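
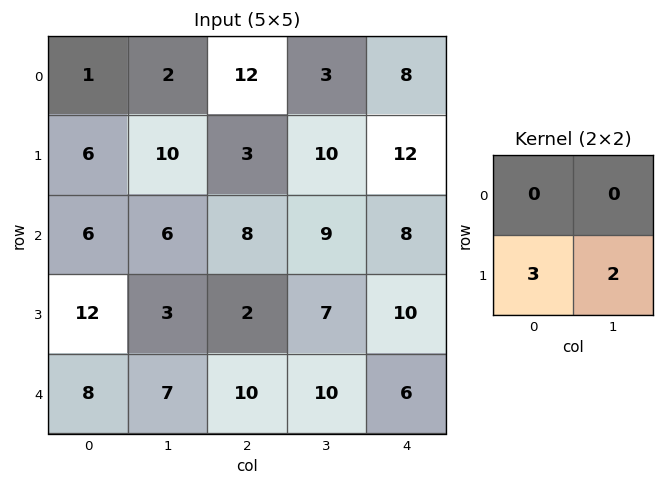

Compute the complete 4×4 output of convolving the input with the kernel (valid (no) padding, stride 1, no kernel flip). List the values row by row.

38 36 29 54
30 34 42 43
42 13 20 41
38 41 50 42

Output[0,0]: The receptive field on the input at this output position is [1 2 / 6 10]. Elementwise product with the kernel and sum: 6·3 + 10·2.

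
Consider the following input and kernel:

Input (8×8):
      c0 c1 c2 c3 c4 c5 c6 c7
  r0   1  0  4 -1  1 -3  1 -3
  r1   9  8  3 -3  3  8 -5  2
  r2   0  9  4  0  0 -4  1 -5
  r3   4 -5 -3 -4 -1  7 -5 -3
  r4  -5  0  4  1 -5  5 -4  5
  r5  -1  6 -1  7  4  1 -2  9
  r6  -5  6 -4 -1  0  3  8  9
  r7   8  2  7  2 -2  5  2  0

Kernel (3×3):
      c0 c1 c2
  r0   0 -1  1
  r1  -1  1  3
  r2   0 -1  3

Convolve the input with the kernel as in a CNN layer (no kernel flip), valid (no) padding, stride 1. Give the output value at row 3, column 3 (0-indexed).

The receptive field on the input at this output position is [-4 -1 7 / 1 -5 5 / 7 4 1]. Elementwise product with the kernel and sum: -1·-1 + 7·1 + 1·-1 + -5·1 + 5·3 + 4·-1 + 1·3.

16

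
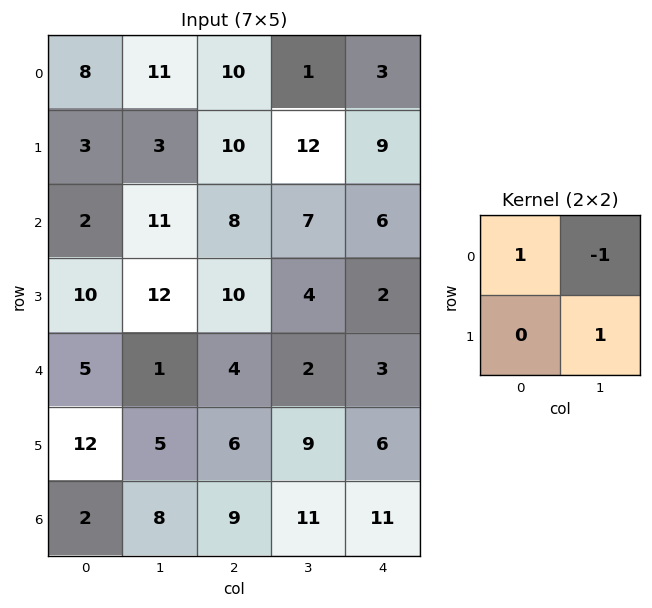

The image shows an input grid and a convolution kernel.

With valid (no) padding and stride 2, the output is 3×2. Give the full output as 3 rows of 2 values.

Output[0,0]: The receptive field on the input at this output position is [8 11 / 3 3]. Elementwise product with the kernel and sum: 8·1 + 11·-1 + 3·1.

0 21
3 5
9 11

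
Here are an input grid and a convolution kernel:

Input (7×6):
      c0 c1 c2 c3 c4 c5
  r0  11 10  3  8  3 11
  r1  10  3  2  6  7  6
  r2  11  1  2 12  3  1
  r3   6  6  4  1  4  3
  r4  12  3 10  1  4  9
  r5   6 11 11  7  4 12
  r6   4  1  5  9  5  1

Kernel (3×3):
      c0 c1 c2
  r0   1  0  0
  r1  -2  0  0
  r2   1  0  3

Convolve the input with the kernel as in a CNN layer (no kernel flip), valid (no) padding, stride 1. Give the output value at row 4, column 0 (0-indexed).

19

The receptive field on the input at this output position is [12 3 10 / 6 11 11 / 4 1 5]. Elementwise product with the kernel and sum: 12·1 + 6·-2 + 4·1 + 5·3.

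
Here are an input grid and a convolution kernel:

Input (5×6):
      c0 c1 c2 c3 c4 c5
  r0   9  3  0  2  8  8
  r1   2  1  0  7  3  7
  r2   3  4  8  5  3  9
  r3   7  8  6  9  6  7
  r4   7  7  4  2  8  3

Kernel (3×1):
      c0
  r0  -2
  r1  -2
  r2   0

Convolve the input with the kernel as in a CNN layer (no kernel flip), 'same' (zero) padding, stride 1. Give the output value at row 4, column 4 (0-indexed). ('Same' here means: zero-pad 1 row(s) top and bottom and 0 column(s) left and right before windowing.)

-28

The receptive field on the zero-padded input at this output position is [6 / 8 / 0]. Elementwise product with the kernel and sum: 6·-2 + 8·-2.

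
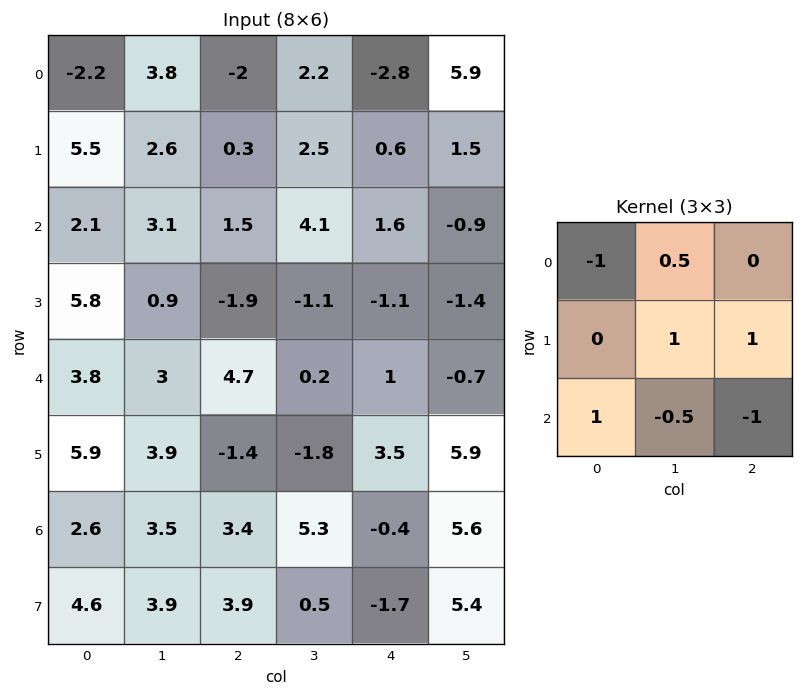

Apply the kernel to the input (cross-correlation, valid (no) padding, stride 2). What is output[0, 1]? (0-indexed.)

The receptive field on the input at this output position is [-2 2.2 -2.8 / 0.3 2.5 0.6 / 1.5 4.1 1.6]. Elementwise product with the kernel and sum: -2·-1 + 2.2·0.5 + 2.5·1 + 0.6·1 + 1.5·1 + 4.1·-0.5 + 1.6·-1.

4.05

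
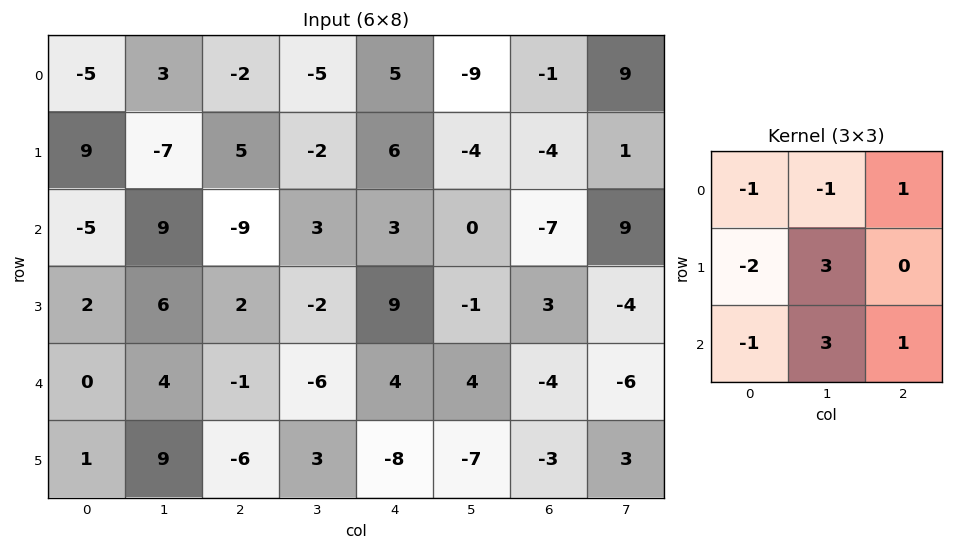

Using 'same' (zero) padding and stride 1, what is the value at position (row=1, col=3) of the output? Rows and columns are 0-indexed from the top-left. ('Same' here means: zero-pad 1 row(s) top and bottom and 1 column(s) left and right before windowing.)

The receptive field on the zero-padded input at this output position is [-2 -5 5 / 5 -2 6 / -9 3 3]. Elementwise product with the kernel and sum: -2·-1 + -5·-1 + 5·1 + 5·-2 + -2·3 + -9·-1 + 3·3 + 3·1.

17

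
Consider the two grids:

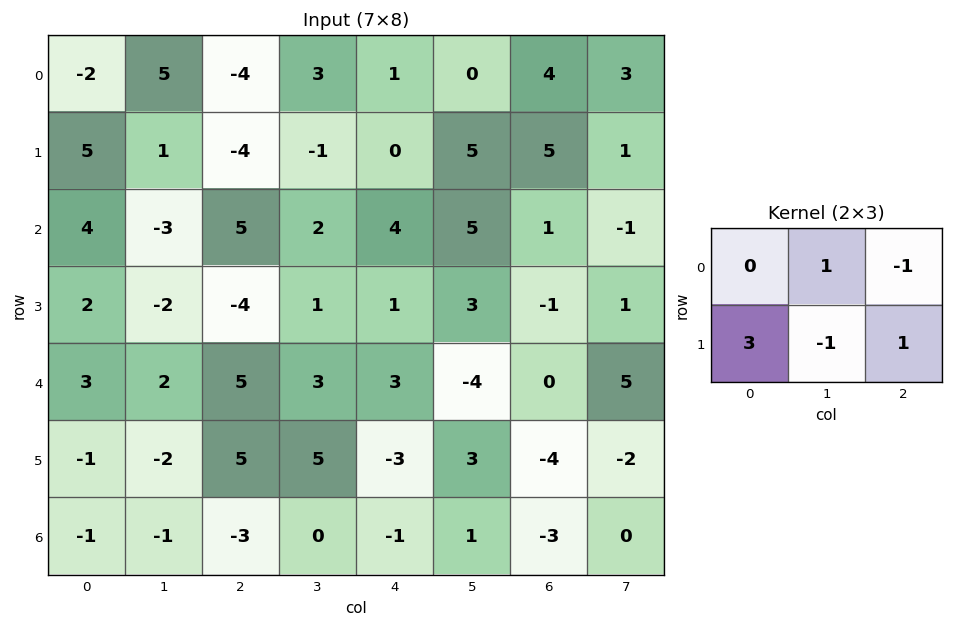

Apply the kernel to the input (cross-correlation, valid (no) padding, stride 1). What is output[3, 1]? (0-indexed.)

-1

The receptive field on the input at this output position is [-2 -4 1 / 2 5 3]. Elementwise product with the kernel and sum: -4·1 + 1·-1 + 2·3 + 5·-1 + 3·1.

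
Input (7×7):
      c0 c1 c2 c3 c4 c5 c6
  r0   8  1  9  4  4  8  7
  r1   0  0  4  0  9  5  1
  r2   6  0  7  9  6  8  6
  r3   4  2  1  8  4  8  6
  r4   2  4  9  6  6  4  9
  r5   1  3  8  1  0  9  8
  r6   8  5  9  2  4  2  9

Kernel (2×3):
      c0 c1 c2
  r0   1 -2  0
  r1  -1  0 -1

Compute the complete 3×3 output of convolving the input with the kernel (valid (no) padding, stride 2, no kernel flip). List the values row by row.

Output[0,0]: The receptive field on the input at this output position is [8 1 9 / 0 0 4]. Elementwise product with the kernel and sum: 8·1 + 1·-2 + 0·-1 + 4·-1.

2 -12 -22
1 -16 -20
-15 -11 -10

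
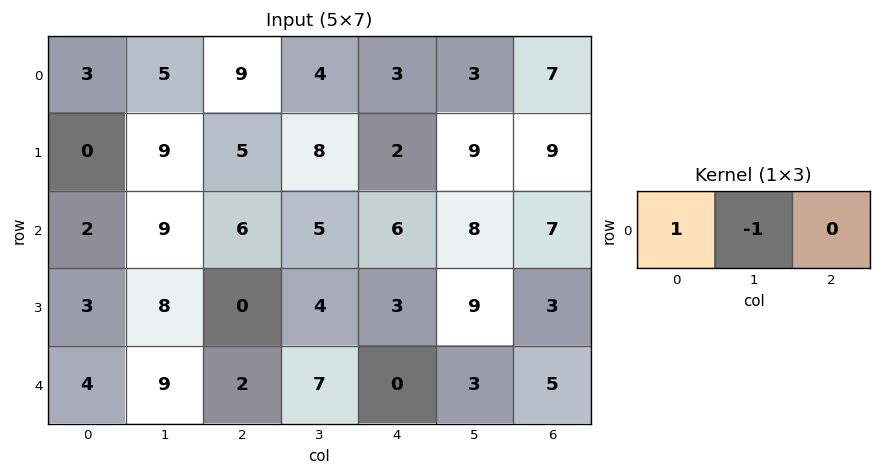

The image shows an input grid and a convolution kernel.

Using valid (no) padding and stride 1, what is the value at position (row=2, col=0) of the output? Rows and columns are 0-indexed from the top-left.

The receptive field on the input at this output position is [2 9 6]. Elementwise product with the kernel and sum: 2·1 + 9·-1.

-7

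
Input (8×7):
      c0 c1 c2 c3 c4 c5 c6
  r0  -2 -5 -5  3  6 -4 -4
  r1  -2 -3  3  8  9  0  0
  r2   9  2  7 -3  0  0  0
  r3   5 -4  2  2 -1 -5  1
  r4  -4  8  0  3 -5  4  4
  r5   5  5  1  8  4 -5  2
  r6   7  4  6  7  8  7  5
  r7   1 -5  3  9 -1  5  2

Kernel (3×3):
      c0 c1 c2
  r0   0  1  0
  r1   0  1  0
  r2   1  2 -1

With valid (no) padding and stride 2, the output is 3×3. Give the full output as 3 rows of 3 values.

Output[0,0]: The receptive field on the input at this output position is [-2 -5 -5 / -2 -3 3 / 9 2 7]. Elementwise product with the kernel and sum: -5·1 + -3·1 + 9·1 + 2·2 + 7·-1.

-2 12 -4
10 10 -6
22 23 16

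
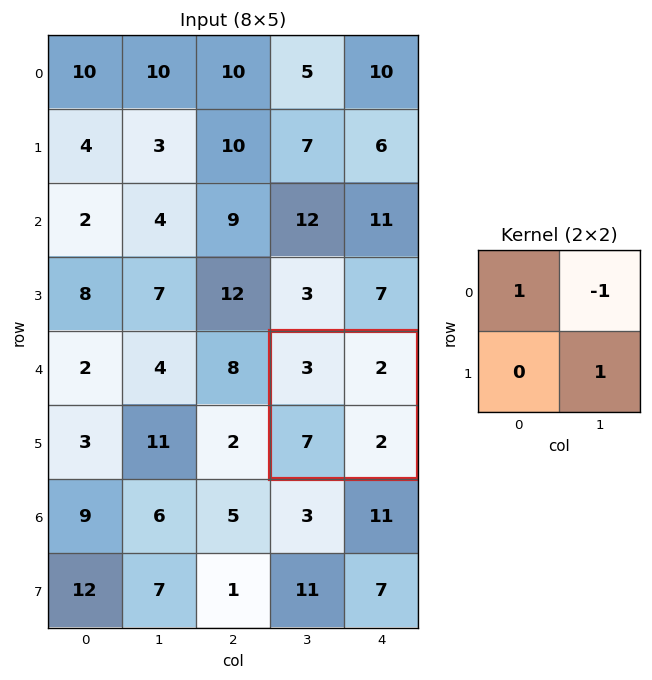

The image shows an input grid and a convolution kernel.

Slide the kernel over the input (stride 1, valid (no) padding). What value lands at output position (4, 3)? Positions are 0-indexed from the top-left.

The receptive field on the input at this output position is [3 2 / 7 2]. Elementwise product with the kernel and sum: 3·1 + 2·-1 + 2·1.

3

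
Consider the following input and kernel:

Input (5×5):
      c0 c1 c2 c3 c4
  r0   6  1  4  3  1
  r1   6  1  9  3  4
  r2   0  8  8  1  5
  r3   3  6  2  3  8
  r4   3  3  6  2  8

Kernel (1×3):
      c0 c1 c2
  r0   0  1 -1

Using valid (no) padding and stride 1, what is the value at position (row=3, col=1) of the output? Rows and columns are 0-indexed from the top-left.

-1

The receptive field on the input at this output position is [6 2 3]. Elementwise product with the kernel and sum: 2·1 + 3·-1.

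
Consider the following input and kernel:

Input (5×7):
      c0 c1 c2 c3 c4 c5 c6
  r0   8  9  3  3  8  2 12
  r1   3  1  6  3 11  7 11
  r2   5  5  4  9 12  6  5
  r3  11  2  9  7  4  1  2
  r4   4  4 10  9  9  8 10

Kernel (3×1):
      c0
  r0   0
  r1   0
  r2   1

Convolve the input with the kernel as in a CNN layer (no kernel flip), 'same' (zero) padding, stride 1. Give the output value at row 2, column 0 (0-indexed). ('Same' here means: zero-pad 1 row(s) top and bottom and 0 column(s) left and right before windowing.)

The receptive field on the zero-padded input at this output position is [3 / 5 / 11]. Elementwise product with the kernel and sum: 11·1.

11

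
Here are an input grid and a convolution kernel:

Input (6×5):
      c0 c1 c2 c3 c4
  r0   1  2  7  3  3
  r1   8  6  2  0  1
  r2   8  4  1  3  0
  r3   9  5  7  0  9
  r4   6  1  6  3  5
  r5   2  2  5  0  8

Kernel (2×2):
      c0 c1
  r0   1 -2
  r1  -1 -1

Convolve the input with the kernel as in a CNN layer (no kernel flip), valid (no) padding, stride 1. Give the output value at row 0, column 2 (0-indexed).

The receptive field on the input at this output position is [7 3 / 2 0]. Elementwise product with the kernel and sum: 7·1 + 3·-2 + 2·-1 + 0·-1.

-1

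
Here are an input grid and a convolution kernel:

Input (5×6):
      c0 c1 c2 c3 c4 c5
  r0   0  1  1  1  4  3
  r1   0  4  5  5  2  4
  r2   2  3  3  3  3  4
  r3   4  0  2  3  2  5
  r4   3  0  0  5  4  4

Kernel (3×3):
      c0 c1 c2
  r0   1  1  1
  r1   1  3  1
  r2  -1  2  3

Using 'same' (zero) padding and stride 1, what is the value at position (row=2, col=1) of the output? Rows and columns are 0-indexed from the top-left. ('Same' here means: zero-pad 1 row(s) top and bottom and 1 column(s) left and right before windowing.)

The receptive field on the zero-padded input at this output position is [0 4 5 / 2 3 3 / 4 0 2]. Elementwise product with the kernel and sum: 0·1 + 4·1 + 5·1 + 2·1 + 3·3 + 3·1 + 4·-1 + 0·2 + 2·3.

25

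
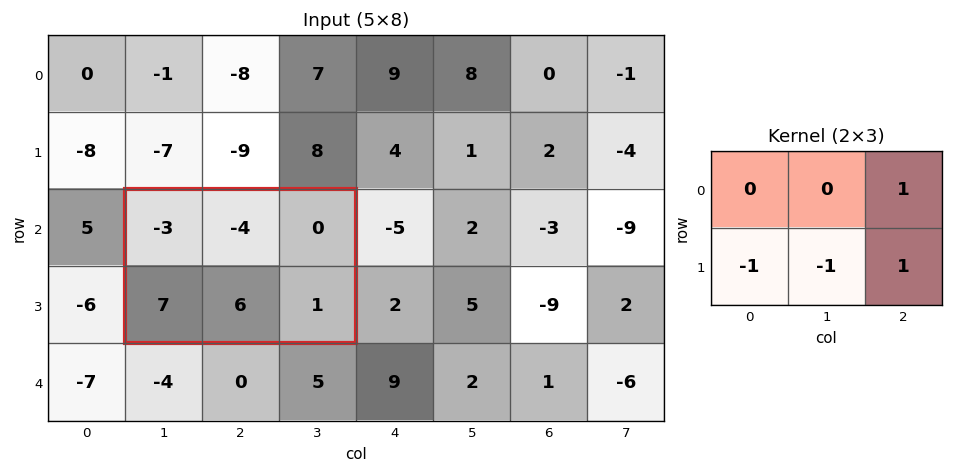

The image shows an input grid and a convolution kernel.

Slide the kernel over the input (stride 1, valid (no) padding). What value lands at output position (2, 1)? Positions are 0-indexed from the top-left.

-12

The receptive field on the input at this output position is [-3 -4 0 / 7 6 1]. Elementwise product with the kernel and sum: 0·1 + 7·-1 + 6·-1 + 1·1.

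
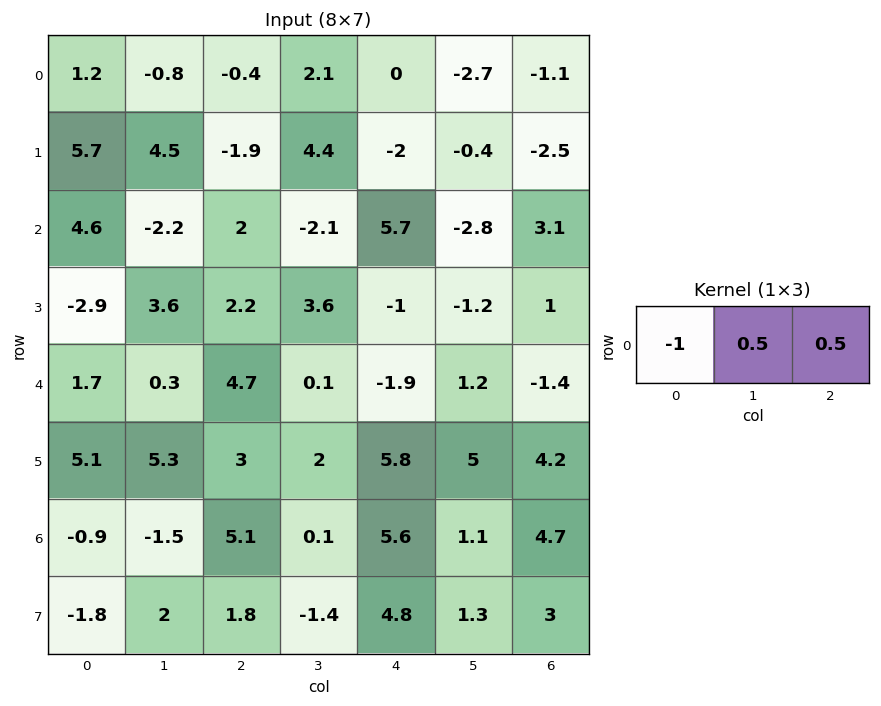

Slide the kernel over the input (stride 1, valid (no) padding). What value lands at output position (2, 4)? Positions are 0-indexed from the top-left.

-5.55

The receptive field on the input at this output position is [5.7 -2.8 3.1]. Elementwise product with the kernel and sum: 5.7·-1 + -2.8·0.5 + 3.1·0.5.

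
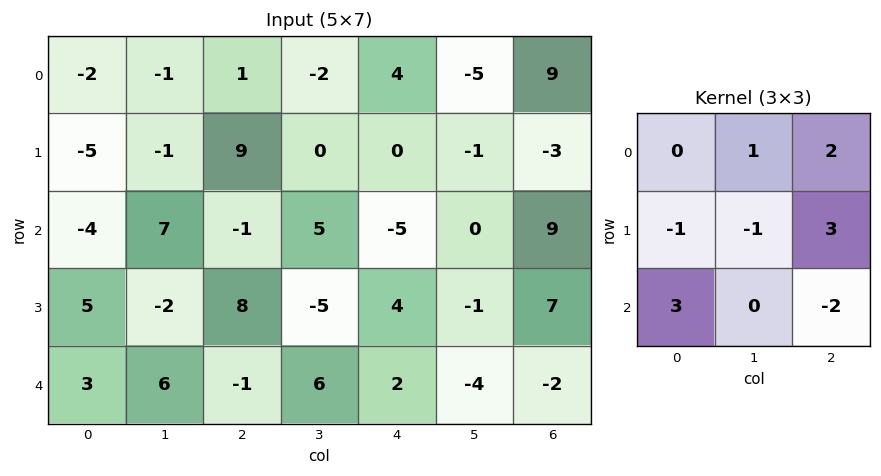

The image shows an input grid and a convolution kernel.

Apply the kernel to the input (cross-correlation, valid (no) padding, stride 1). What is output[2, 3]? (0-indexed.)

The receptive field on the input at this output position is [5 -5 0 / -5 4 -1 / 6 2 -4]. Elementwise product with the kernel and sum: -5·1 + 0·2 + -5·-1 + 4·-1 + -1·3 + 6·3 + -4·-2.

19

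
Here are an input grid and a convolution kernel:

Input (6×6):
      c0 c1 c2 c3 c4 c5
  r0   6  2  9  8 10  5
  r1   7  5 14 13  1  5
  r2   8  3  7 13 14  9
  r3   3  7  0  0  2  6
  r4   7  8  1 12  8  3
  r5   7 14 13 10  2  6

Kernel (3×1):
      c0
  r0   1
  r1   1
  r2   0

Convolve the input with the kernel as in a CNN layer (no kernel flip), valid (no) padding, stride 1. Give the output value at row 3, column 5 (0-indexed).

The receptive field on the input at this output position is [6 / 3 / 6]. Elementwise product with the kernel and sum: 6·1 + 3·1.

9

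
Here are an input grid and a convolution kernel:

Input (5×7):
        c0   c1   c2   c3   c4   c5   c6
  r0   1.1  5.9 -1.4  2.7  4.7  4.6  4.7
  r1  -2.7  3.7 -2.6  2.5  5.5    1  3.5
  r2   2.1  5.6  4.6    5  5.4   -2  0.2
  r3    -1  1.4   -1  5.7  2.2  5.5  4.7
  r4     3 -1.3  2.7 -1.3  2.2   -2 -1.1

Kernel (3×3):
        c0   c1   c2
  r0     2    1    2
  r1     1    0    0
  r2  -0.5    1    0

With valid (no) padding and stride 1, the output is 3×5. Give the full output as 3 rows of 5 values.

7.15 21.3 9.4 24.7 24.2
-2.9 13.7 19.1 16.85 28.8
15.2 30.55 21.35 19.95 8.3

Output[0,0]: The receptive field on the input at this output position is [1.1 5.9 -1.4 / -2.7 3.7 -2.6 / 2.1 5.6 4.6]. Elementwise product with the kernel and sum: 1.1·2 + 5.9·1 + -1.4·2 + -2.7·1 + 2.1·-0.5 + 5.6·1.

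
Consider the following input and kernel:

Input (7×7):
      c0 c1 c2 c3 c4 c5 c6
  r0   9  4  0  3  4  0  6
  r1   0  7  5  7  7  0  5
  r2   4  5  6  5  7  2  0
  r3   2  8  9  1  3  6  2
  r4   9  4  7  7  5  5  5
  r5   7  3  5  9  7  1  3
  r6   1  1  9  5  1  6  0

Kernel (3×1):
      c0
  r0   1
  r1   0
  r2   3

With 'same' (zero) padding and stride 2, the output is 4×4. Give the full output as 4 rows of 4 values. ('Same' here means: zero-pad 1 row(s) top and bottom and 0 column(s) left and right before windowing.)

Output[0,0]: The receptive field on the zero-padded input at this output position is [0 / 9 / 0]. Elementwise product with the kernel and sum: 0·1 + 0·3.
Output[0,1]: The receptive field on the zero-padded input at this output position is [0 / 0 / 5]. Elementwise product with the kernel and sum: 0·1 + 5·3.

0 15 21 15
6 32 16 11
23 24 24 11
7 5 7 3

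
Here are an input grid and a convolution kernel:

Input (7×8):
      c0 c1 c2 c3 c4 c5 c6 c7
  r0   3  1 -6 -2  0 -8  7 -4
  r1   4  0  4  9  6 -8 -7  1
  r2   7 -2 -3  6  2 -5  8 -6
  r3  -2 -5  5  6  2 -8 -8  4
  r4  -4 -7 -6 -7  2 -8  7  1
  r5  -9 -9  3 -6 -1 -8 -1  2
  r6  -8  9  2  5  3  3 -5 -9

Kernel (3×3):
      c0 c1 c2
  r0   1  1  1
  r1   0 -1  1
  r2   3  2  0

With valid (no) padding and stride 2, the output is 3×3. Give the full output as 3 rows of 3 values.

Output[0,0]: The receptive field on the input at this output position is [3 1 -6 / 4 0 4 / 7 -2 -3]. Elementwise product with the kernel and sum: 3·1 + 1·1 + -6·1 + 0·-1 + 4·1 + 7·3 + -2·2.
Output[0,1]: The receptive field on the input at this output position is [-6 -2 0 / 4 9 6 / -3 6 2]. Elementwise product with the kernel and sum: -6·1 + -2·1 + 0·1 + 9·-1 + 6·1 + -3·3 + 6·2.

19 -8 -4
-14 -31 -5
-11 10 23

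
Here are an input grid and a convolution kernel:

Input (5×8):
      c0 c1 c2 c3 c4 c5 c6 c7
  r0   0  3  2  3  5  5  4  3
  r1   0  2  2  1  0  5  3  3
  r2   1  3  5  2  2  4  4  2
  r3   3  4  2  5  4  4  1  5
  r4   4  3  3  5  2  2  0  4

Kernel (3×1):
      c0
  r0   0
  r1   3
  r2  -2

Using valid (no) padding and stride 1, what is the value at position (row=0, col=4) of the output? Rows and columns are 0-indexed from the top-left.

-4

The receptive field on the input at this output position is [5 / 0 / 2]. Elementwise product with the kernel and sum: 0·3 + 2·-2.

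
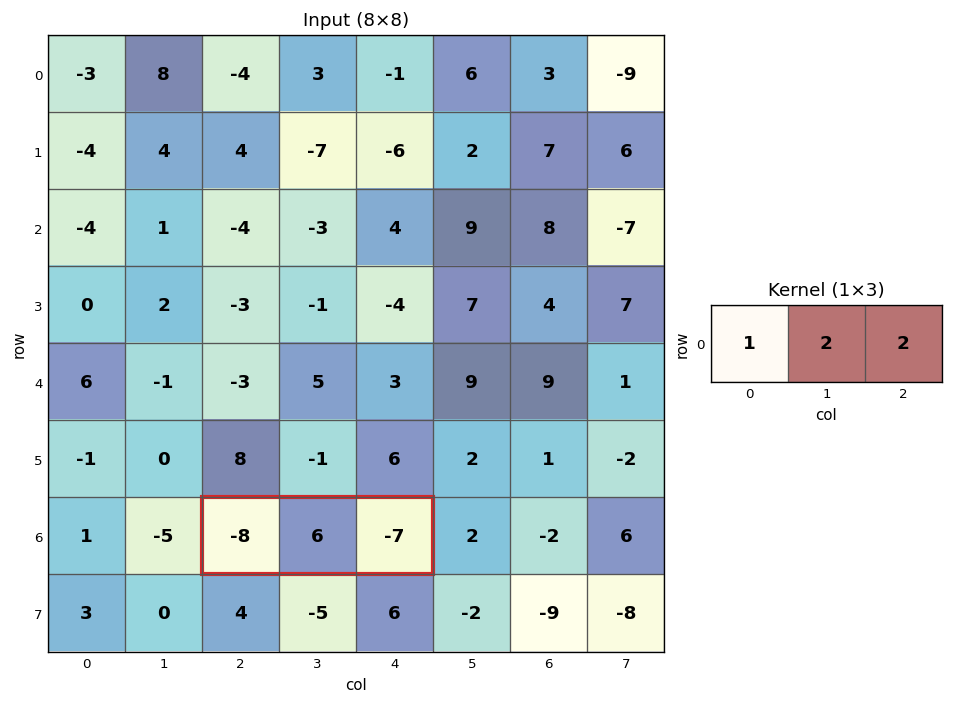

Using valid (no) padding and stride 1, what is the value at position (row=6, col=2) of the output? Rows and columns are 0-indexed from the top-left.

The receptive field on the input at this output position is [-8 6 -7]. Elementwise product with the kernel and sum: -8·1 + 6·2 + -7·2.

-10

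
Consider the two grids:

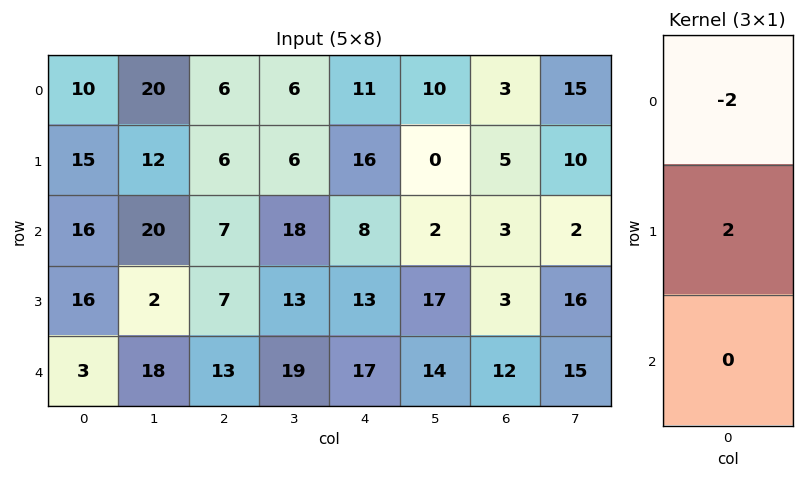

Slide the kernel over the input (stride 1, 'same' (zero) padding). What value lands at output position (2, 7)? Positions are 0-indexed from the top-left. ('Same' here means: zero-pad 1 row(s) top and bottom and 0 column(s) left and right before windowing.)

-16

The receptive field on the zero-padded input at this output position is [10 / 2 / 16]. Elementwise product with the kernel and sum: 10·-2 + 2·2.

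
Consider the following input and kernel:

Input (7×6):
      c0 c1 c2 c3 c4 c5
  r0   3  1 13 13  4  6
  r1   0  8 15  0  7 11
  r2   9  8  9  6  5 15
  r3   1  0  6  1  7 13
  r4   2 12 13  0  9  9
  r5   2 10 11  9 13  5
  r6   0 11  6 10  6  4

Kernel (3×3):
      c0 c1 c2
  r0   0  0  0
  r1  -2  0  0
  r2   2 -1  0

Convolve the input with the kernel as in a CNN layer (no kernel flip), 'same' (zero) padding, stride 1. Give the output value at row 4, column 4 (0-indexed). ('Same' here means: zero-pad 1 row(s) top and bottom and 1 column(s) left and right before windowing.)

5

The receptive field on the zero-padded input at this output position is [1 7 13 / 0 9 9 / 9 13 5]. Elementwise product with the kernel and sum: 0·-2 + 9·2 + 13·-1.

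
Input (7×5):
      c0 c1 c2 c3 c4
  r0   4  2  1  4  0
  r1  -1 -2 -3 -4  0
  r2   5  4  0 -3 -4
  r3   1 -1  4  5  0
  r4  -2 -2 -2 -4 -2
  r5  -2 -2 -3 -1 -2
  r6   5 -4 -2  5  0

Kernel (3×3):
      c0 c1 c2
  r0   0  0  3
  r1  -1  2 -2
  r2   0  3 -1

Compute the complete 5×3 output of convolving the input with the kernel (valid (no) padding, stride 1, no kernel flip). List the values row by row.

18 19 -10
-13 -3 17
-15 -12 -16
11 13 -3
-12 -25 14

Output[0,0]: The receptive field on the input at this output position is [4 2 1 / -1 -2 -3 / 5 4 0]. Elementwise product with the kernel and sum: 1·3 + -1·-1 + -2·2 + -3·-2 + 4·3 + 0·-1.
Output[0,1]: The receptive field on the input at this output position is [2 1 4 / -2 -3 -4 / 4 0 -3]. Elementwise product with the kernel and sum: 4·3 + -2·-1 + -3·2 + -4·-2 + 0·3 + -3·-1.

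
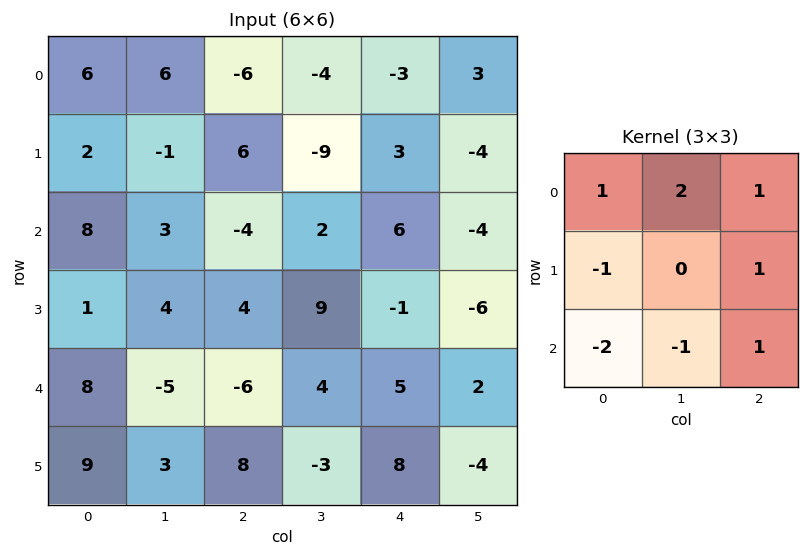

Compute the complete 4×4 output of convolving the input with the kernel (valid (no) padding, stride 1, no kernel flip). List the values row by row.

Output[0,0]: The receptive field on the input at this output position is [6 6 -6 / 2 -1 6 / 8 3 -4]. Elementwise product with the kernel and sum: 6·1 + 6·2 + -6·1 + 2·-1 + 6·1 + 8·-2 + 3·-1 + -4·1.

-7 -18 -8 -16
-8 -2 -17 -36
-4 22 14 -16
-14 13 27 -7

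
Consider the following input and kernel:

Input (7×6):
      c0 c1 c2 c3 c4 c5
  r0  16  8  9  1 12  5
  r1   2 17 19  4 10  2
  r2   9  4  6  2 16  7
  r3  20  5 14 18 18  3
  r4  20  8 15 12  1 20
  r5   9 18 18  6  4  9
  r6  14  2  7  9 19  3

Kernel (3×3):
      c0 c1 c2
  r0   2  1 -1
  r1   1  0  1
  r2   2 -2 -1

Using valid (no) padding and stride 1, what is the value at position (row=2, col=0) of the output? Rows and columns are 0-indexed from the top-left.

The receptive field on the input at this output position is [9 4 6 / 20 5 14 / 20 8 15]. Elementwise product with the kernel and sum: 9·2 + 4·1 + 6·-1 + 20·1 + 14·1 + 20·2 + 8·-2 + 15·-1.

59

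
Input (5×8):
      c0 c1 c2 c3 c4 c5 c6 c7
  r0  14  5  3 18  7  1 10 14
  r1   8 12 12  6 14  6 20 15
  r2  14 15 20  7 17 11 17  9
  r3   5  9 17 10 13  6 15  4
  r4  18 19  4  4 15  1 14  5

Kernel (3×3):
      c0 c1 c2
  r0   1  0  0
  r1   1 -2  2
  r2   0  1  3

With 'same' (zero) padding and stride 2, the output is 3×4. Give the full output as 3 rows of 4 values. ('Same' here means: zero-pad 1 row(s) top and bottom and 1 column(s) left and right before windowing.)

26 65 38 74
34 48 32 28
2 28 -14 -11

Output[0,0]: The receptive field on the zero-padded input at this output position is [0 0 0 / 0 14 5 / 0 8 12]. Elementwise product with the kernel and sum: 0·1 + 0·1 + 14·-2 + 5·2 + 8·1 + 12·3.
Output[0,1]: The receptive field on the zero-padded input at this output position is [0 0 0 / 5 3 18 / 12 12 6]. Elementwise product with the kernel and sum: 0·1 + 5·1 + 3·-2 + 18·2 + 12·1 + 6·3.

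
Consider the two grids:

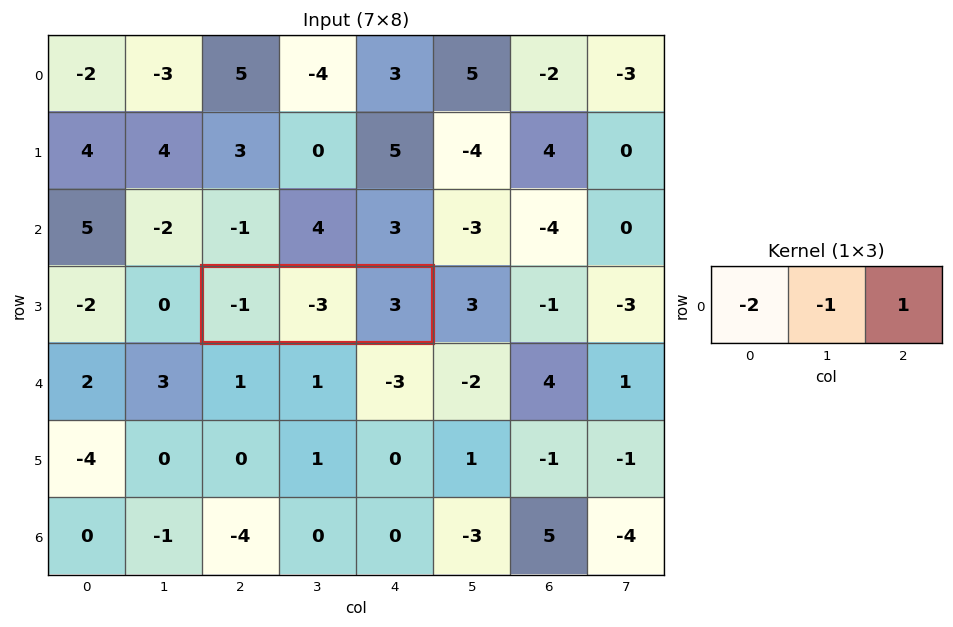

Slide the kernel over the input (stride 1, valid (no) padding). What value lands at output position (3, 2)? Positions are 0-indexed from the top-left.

The receptive field on the input at this output position is [-1 -3 3]. Elementwise product with the kernel and sum: -1·-2 + -3·-1 + 3·1.

8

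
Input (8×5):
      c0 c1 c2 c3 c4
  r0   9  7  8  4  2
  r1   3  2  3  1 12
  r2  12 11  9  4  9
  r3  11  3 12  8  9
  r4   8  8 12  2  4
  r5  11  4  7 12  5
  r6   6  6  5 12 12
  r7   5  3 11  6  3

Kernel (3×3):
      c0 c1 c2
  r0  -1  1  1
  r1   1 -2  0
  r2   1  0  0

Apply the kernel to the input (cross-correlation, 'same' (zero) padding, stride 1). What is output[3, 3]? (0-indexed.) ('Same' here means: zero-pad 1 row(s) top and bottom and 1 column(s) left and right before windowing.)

12

The receptive field on the zero-padded input at this output position is [9 4 9 / 12 8 9 / 12 2 4]. Elementwise product with the kernel and sum: 9·-1 + 4·1 + 9·1 + 12·1 + 8·-2 + 12·1.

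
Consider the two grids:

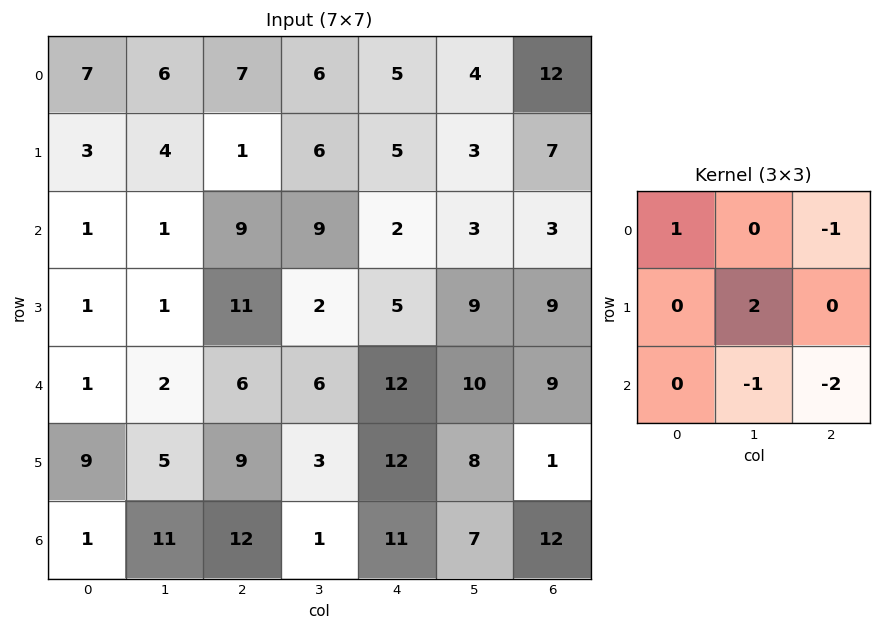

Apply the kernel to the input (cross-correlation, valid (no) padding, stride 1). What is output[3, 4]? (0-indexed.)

The receptive field on the input at this output position is [5 9 9 / 12 10 9 / 12 8 1]. Elementwise product with the kernel and sum: 5·1 + 9·-1 + 10·2 + 8·-1 + 1·-2.

6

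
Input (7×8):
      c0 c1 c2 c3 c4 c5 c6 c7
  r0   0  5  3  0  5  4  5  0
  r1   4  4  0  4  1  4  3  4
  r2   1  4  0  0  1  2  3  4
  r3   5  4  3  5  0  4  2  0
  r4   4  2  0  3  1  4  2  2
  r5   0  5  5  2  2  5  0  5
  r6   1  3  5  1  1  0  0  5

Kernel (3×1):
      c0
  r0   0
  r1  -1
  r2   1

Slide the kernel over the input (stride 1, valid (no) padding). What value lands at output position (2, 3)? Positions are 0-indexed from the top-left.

The receptive field on the input at this output position is [0 / 5 / 3]. Elementwise product with the kernel and sum: 5·-1 + 3·1.

-2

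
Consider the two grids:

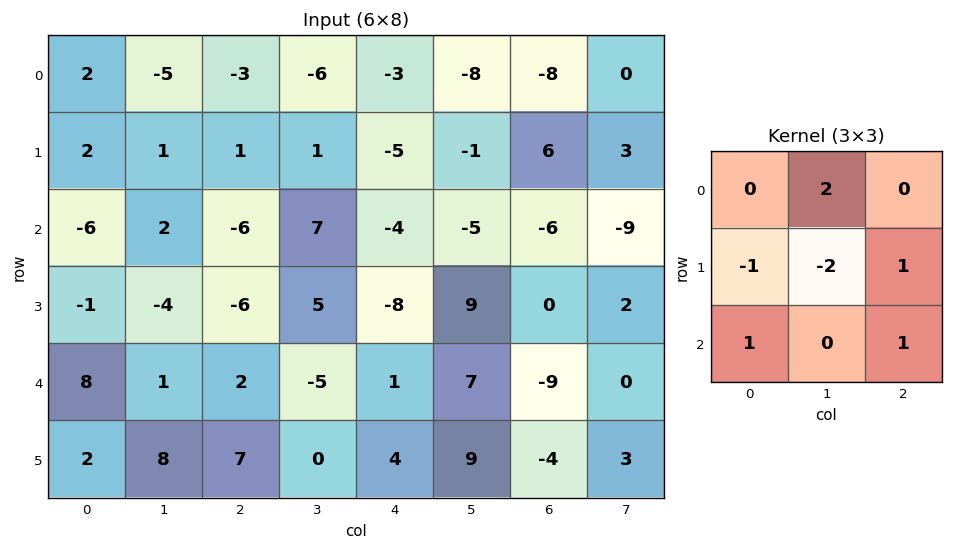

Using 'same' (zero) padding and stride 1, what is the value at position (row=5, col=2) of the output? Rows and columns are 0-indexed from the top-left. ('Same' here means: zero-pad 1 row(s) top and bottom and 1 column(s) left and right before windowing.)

The receptive field on the zero-padded input at this output position is [1 2 -5 / 8 7 0 / 0 0 0]. Elementwise product with the kernel and sum: 2·2 + 8·-1 + 7·-2 + 0·1 + 0·1 + 0·1.

-18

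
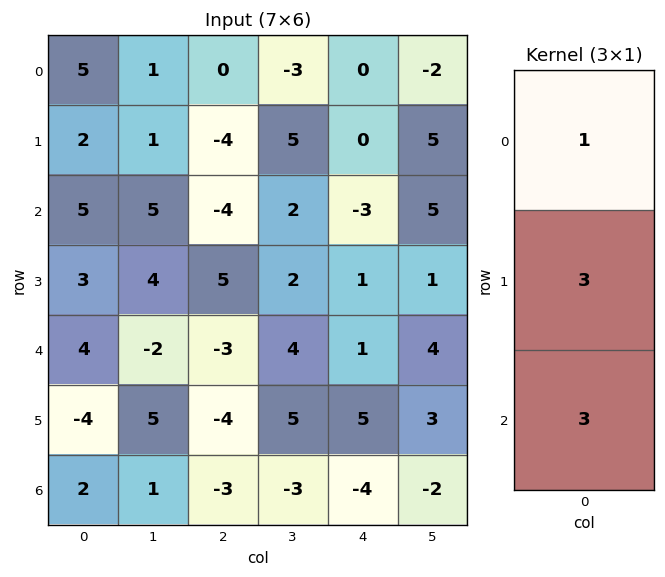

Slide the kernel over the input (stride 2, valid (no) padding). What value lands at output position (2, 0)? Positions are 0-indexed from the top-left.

The receptive field on the input at this output position is [4 / -4 / 2]. Elementwise product with the kernel and sum: 4·1 + -4·3 + 2·3.

-2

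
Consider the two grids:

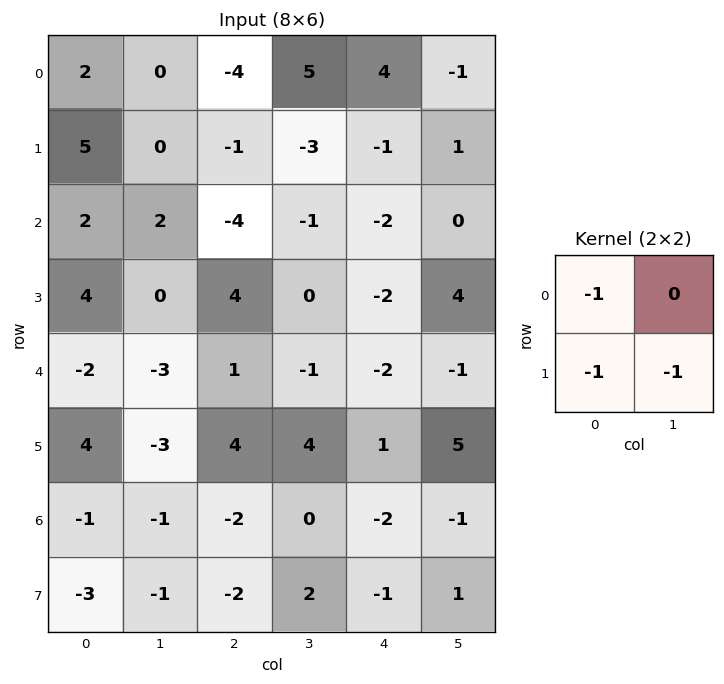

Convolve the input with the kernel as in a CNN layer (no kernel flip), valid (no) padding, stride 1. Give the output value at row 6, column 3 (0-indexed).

The receptive field on the input at this output position is [0 -2 / 2 -1]. Elementwise product with the kernel and sum: 0·-1 + 2·-1 + -1·-1.

-1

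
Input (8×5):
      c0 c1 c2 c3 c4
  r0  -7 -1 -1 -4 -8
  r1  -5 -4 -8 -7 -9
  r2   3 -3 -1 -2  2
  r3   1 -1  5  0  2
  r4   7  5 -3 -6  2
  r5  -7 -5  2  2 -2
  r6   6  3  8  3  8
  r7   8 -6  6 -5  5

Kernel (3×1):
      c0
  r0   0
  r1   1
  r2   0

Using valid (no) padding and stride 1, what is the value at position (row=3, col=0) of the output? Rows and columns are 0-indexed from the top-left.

The receptive field on the input at this output position is [1 / 7 / -7]. Elementwise product with the kernel and sum: 7·1.

7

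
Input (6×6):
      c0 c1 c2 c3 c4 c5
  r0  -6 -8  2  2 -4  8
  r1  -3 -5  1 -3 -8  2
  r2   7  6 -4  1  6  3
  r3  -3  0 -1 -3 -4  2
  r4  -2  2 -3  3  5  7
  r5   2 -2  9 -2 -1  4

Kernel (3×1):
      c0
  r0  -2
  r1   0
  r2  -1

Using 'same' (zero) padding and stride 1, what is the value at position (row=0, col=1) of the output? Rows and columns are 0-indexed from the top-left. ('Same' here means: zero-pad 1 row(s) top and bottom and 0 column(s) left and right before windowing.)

The receptive field on the zero-padded input at this output position is [0 / -8 / -5]. Elementwise product with the kernel and sum: 0·-2 + -5·-1.

5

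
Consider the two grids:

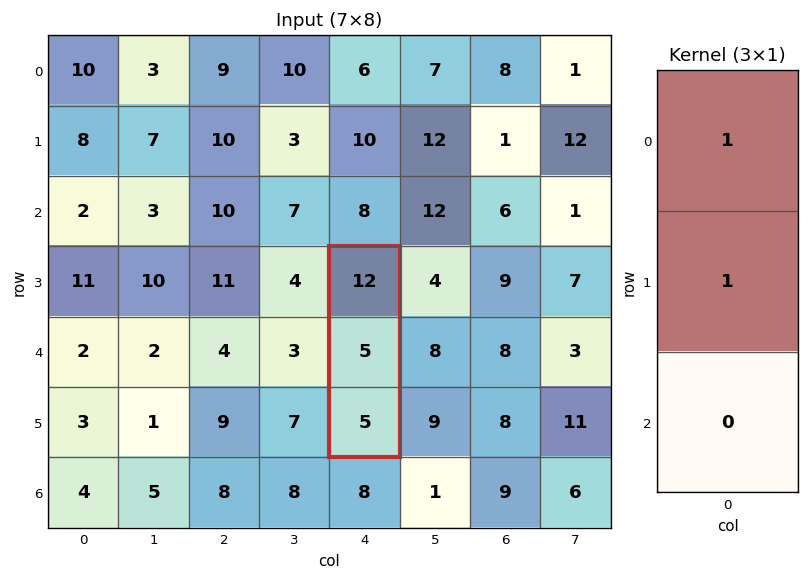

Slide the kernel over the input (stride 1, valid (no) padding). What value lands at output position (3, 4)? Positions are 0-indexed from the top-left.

17

The receptive field on the input at this output position is [12 / 5 / 5]. Elementwise product with the kernel and sum: 12·1 + 5·1.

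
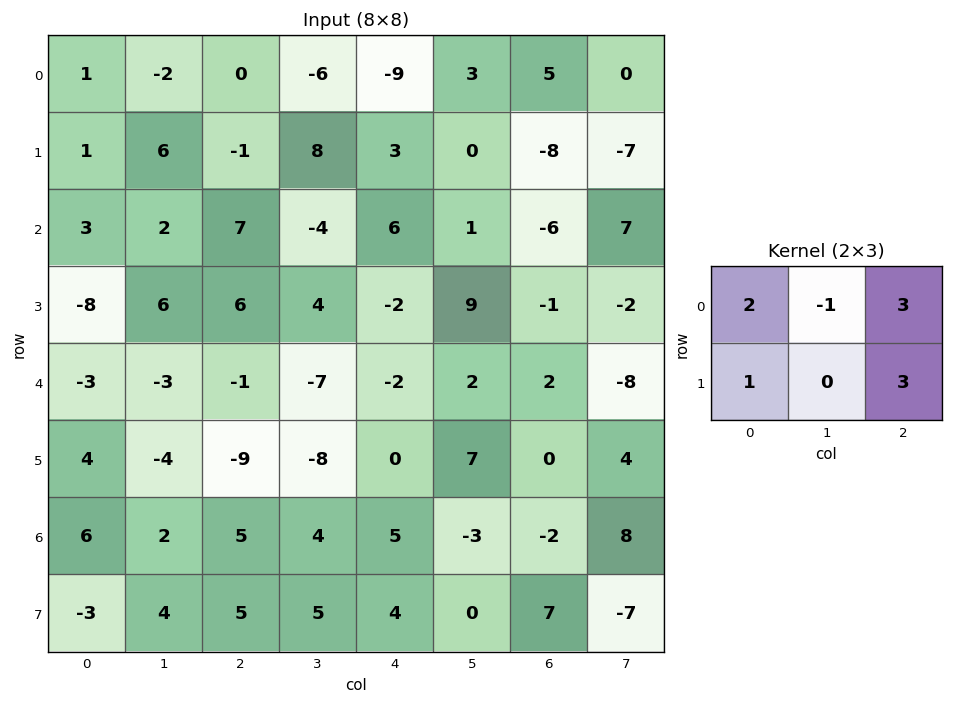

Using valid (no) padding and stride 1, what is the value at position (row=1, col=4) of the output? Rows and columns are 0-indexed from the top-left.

-30

The receptive field on the input at this output position is [3 0 -8 / 6 1 -6]. Elementwise product with the kernel and sum: 3·2 + 0·-1 + -8·3 + 6·1 + -6·3.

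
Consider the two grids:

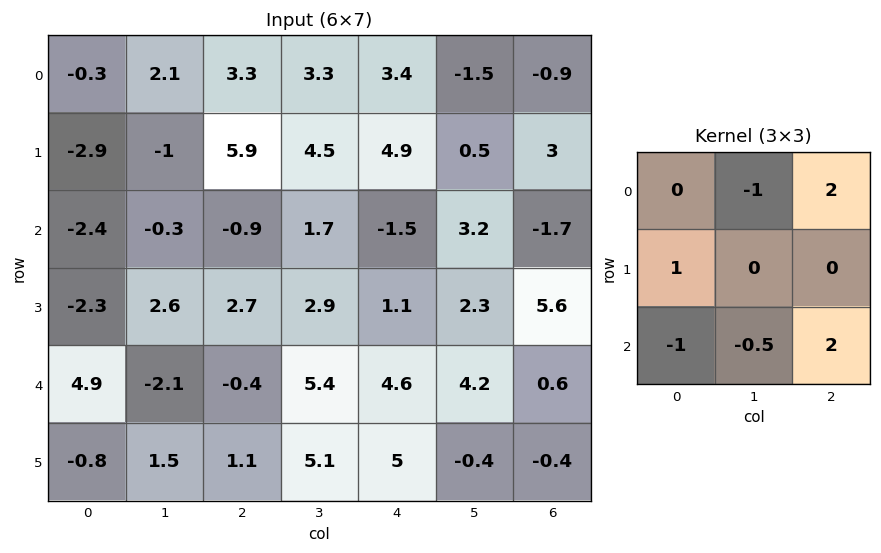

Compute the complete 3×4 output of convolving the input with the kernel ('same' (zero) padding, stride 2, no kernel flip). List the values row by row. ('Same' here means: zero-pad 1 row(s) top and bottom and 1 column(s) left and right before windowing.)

Output[0,0]: The receptive field on the zero-padded input at this output position is [0 0 0 / 0 -0.3 2.1 / 0 -2.9 -1]. Elementwise product with the kernel and sum: 0·-1 + 0·2 + 0·1 + 0·-1 + -2.9·-0.5 + -1·2.
Output[0,1]: The receptive field on the zero-padded input at this output position is [0 0 0 / 2.1 3.3 3.3 / -1 5.9 4.5]. Elementwise product with the kernel and sum: 0·-1 + 0·2 + 2.1·1 + -1·-1 + 5.9·-0.5 + 4.5·2.

-0.55 9.15 -2.65 -3.5
7.25 4.65 -1.05 -4.9
10.9 9.15 0.5 -0.8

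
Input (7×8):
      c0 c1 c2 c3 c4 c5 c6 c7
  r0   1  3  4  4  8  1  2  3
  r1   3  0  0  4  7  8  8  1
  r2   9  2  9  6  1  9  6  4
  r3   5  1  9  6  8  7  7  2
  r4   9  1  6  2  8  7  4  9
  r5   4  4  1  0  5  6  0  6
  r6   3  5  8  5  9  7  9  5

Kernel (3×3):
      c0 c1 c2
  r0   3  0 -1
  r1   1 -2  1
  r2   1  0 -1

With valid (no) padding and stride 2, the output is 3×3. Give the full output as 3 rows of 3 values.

Output[0,0]: The receptive field on the input at this output position is [1 3 4 / 3 0 0 / 9 2 9]. Elementwise product with the kernel and sum: 1·3 + 4·-1 + 3·1 + 0·-2 + 0·1 + 9·1 + 9·-1.

2 11 16
33 29 2
13 15 13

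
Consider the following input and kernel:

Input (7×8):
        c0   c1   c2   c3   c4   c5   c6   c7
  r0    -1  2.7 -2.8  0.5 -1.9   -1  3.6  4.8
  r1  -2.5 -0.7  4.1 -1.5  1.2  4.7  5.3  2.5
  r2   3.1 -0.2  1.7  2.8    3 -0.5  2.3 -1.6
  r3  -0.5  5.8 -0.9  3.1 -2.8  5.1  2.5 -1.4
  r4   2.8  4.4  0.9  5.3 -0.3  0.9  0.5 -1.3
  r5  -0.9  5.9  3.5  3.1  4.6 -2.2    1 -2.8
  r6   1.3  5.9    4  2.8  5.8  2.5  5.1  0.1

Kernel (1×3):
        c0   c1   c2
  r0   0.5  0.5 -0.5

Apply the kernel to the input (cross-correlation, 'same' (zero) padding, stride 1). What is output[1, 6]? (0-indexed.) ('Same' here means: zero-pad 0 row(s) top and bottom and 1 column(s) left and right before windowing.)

3.75

The receptive field on the zero-padded input at this output position is [4.7 5.3 2.5]. Elementwise product with the kernel and sum: 4.7·0.5 + 5.3·0.5 + 2.5·-0.5.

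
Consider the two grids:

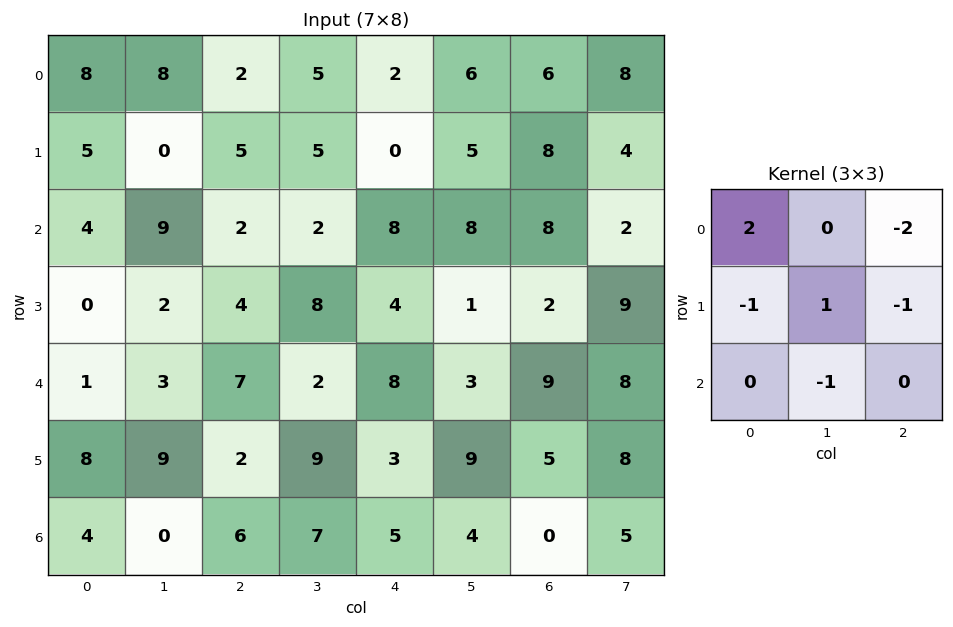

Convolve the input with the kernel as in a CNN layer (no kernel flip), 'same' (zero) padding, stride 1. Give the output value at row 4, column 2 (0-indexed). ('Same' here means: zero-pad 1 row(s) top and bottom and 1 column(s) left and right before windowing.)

-12

The receptive field on the zero-padded input at this output position is [2 4 8 / 3 7 2 / 9 2 9]. Elementwise product with the kernel and sum: 2·2 + 8·-2 + 3·-1 + 7·1 + 2·-1 + 2·-1.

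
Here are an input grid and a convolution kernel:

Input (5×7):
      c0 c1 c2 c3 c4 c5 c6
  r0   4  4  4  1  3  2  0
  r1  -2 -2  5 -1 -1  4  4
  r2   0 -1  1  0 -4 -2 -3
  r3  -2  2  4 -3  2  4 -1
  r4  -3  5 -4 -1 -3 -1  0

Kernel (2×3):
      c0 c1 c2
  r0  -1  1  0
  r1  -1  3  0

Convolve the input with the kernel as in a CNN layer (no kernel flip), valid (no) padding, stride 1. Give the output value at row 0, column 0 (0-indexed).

The receptive field on the input at this output position is [4 4 4 / -2 -2 5]. Elementwise product with the kernel and sum: 4·-1 + 4·1 + -2·-1 + -2·3.

-4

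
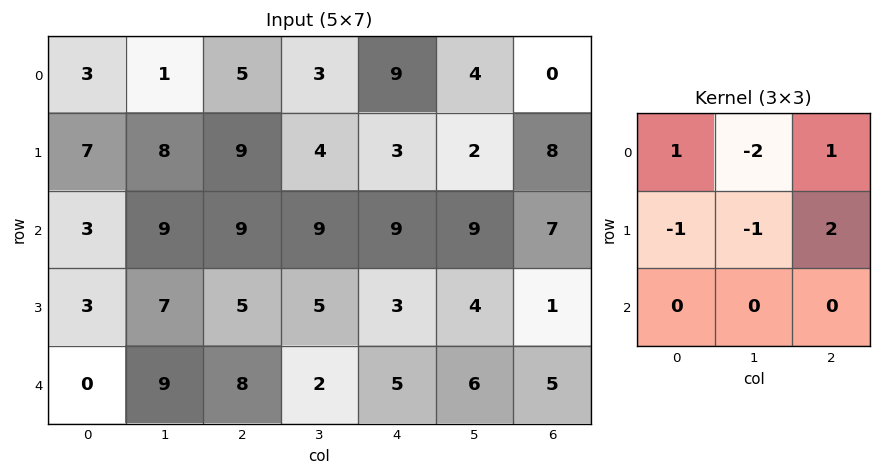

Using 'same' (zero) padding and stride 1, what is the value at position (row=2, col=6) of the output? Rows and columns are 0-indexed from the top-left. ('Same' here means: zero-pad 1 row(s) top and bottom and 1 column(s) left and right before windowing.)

The receptive field on the zero-padded input at this output position is [2 8 0 / 9 7 0 / 4 1 0]. Elementwise product with the kernel and sum: 2·1 + 8·-2 + 0·1 + 9·-1 + 7·-1 + 0·2.

-30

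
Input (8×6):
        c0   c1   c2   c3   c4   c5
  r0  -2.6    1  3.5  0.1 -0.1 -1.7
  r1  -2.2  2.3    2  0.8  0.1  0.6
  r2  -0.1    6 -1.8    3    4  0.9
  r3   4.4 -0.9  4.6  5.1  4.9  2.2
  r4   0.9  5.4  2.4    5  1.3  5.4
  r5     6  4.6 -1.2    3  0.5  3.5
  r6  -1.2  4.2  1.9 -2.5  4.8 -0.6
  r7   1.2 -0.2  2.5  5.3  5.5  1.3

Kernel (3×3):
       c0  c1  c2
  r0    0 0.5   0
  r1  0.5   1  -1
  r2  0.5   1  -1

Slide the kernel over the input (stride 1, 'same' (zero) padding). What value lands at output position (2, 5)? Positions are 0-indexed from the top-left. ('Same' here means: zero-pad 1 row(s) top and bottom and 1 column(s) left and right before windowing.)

The receptive field on the zero-padded input at this output position is [0.1 0.6 0 / 4 0.9 0 / 4.9 2.2 0]. Elementwise product with the kernel and sum: 0.6·0.5 + 4·0.5 + 0.9·1 + 0·-1 + 4.9·0.5 + 2.2·1 + 0·-1.

7.85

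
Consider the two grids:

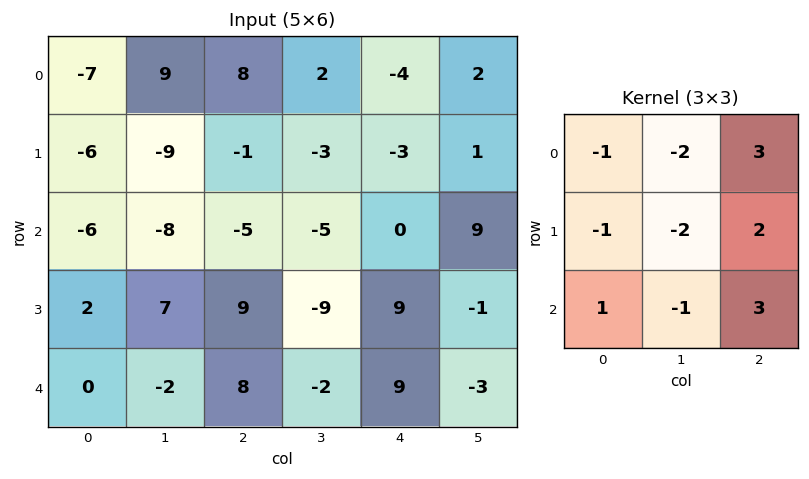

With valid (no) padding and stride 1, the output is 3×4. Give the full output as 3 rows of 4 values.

22 -32 -23 45
55 -19 58 14
35 -56 79 1

Output[0,0]: The receptive field on the input at this output position is [-7 9 8 / -6 -9 -1 / -6 -8 -5]. Elementwise product with the kernel and sum: -7·-1 + 9·-2 + 8·3 + -6·-1 + -9·-2 + -1·2 + -6·1 + -8·-1 + -5·3.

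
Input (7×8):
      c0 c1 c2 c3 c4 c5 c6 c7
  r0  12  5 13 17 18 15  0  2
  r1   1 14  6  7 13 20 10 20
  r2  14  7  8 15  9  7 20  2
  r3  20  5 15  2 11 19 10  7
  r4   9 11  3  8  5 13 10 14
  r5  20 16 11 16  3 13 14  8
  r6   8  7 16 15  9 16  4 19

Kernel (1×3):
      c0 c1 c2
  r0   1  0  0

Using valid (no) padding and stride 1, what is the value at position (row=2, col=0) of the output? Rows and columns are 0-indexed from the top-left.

14

The receptive field on the input at this output position is [14 7 8]. Elementwise product with the kernel and sum: 14·1.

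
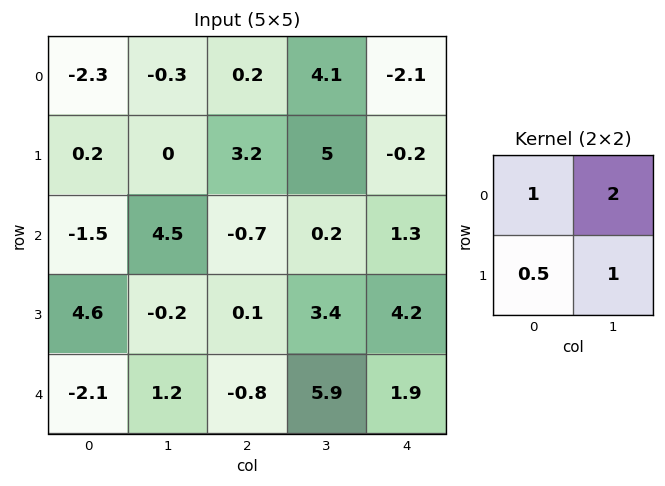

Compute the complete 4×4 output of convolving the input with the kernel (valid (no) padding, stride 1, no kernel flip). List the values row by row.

Output[0,0]: The receptive field on the input at this output position is [-2.3 -0.3 / 0.2 0]. Elementwise product with the kernel and sum: -2.3·1 + -0.3·2 + 0.2·0.5 + 0·1.
Output[0,1]: The receptive field on the input at this output position is [-0.3 0.2 / 0 3.2]. Elementwise product with the kernel and sum: -0.3·1 + 0.2·2 + 0·0.5 + 3.2·1.

-2.8 3.3 15 2.2
3.95 7.95 13.05 6
9.6 3.1 3.15 8.7
4.35 -0.2 12.4 16.65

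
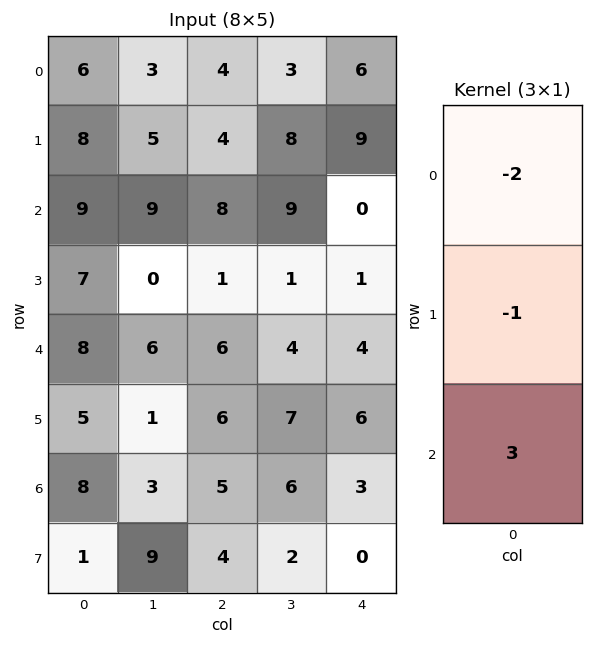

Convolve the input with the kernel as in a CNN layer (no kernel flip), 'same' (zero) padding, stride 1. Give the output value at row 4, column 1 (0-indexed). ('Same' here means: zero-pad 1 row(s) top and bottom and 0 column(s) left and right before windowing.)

The receptive field on the zero-padded input at this output position is [0 / 6 / 1]. Elementwise product with the kernel and sum: 0·-2 + 6·-1 + 1·3.

-3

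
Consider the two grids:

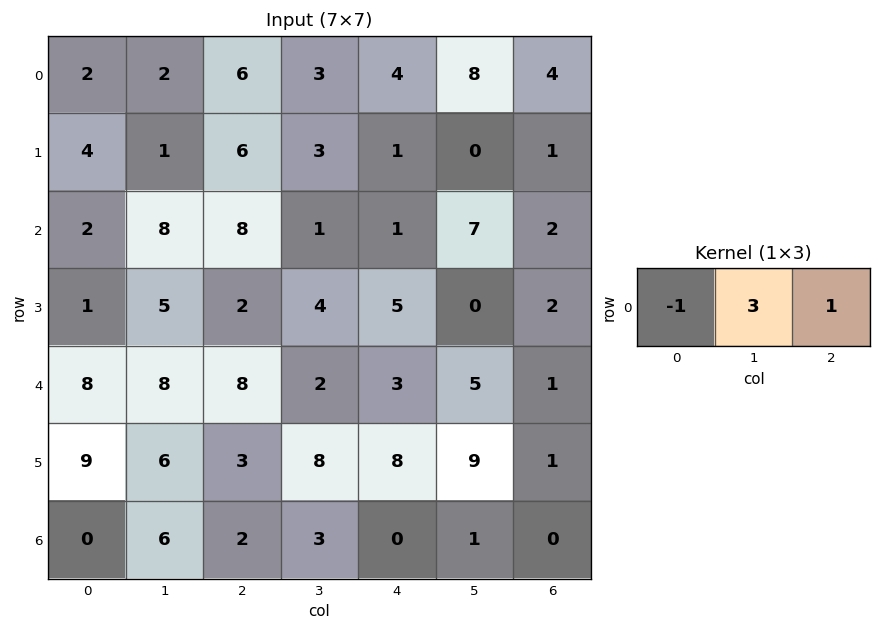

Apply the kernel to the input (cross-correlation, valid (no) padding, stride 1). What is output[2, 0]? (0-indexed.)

The receptive field on the input at this output position is [2 8 8]. Elementwise product with the kernel and sum: 2·-1 + 8·3 + 8·1.

30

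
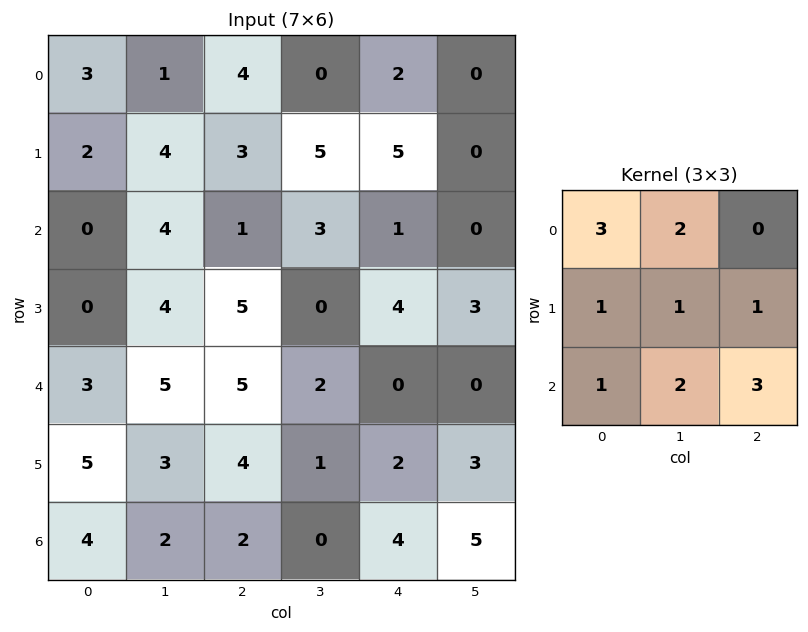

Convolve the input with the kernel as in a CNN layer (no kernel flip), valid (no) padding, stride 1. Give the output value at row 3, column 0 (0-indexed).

The receptive field on the input at this output position is [0 4 5 / 3 5 5 / 5 3 4]. Elementwise product with the kernel and sum: 0·3 + 4·2 + 3·1 + 5·1 + 5·1 + 5·1 + 3·2 + 4·3.

44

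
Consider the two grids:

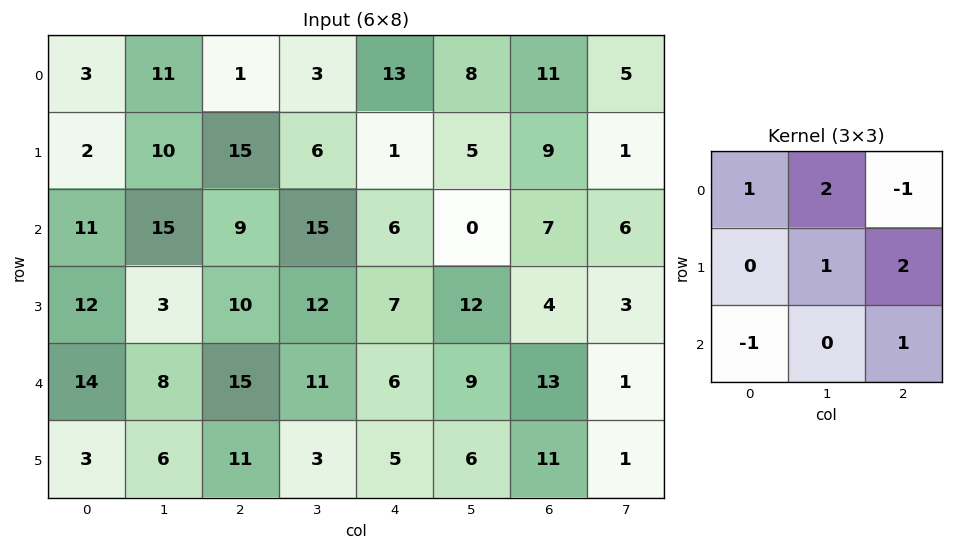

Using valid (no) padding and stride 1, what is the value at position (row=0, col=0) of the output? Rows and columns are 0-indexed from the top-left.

62

The receptive field on the input at this output position is [3 11 1 / 2 10 15 / 11 15 9]. Elementwise product with the kernel and sum: 3·1 + 11·2 + 1·-1 + 10·1 + 15·2 + 11·-1 + 9·1.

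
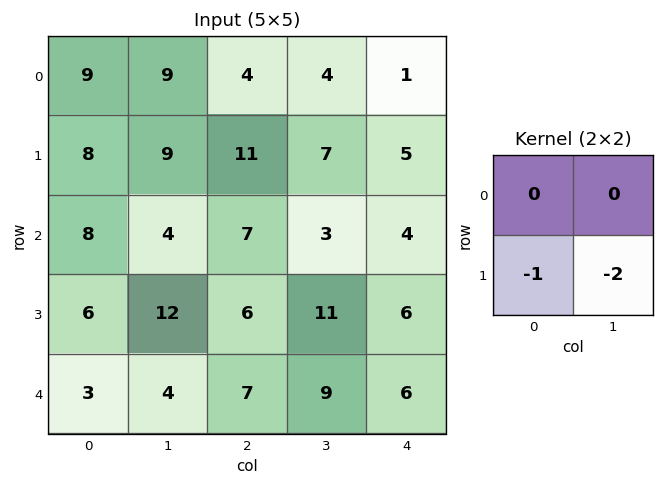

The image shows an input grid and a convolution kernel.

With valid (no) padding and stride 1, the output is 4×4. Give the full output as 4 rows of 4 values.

Output[0,0]: The receptive field on the input at this output position is [9 9 / 8 9]. Elementwise product with the kernel and sum: 8·-1 + 9·-2.
Output[0,1]: The receptive field on the input at this output position is [9 4 / 9 11]. Elementwise product with the kernel and sum: 9·-1 + 11·-2.

-26 -31 -25 -17
-16 -18 -13 -11
-30 -24 -28 -23
-11 -18 -25 -21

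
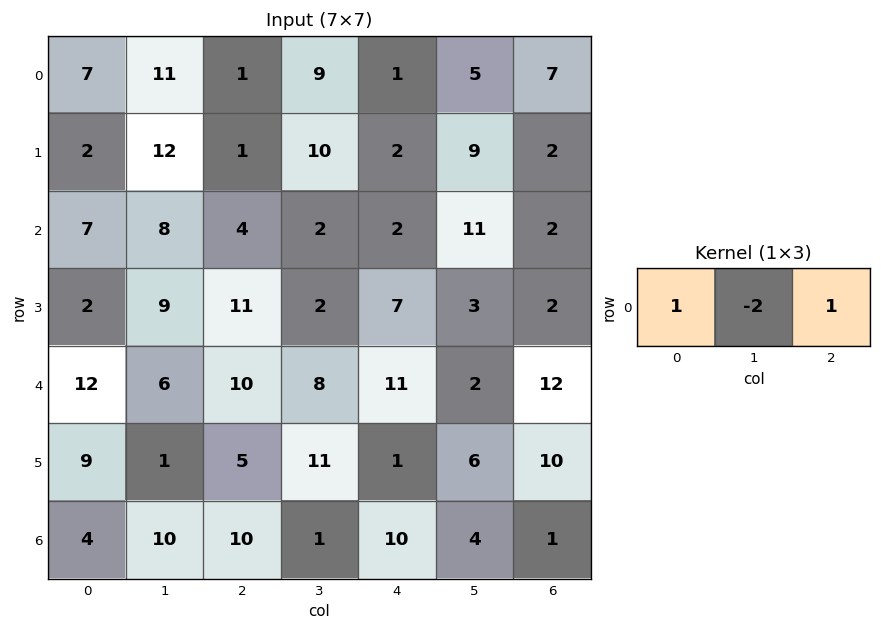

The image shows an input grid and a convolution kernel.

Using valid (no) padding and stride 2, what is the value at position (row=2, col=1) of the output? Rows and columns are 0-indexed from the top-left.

5

The receptive field on the input at this output position is [10 8 11]. Elementwise product with the kernel and sum: 10·1 + 8·-2 + 11·1.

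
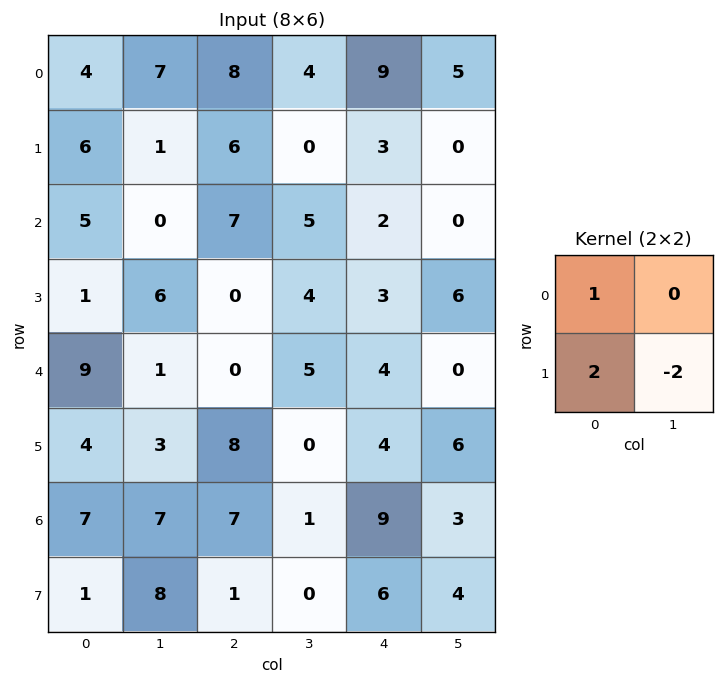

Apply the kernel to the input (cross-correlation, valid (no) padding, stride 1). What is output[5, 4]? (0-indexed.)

The receptive field on the input at this output position is [4 6 / 9 3]. Elementwise product with the kernel and sum: 4·1 + 9·2 + 3·-2.

16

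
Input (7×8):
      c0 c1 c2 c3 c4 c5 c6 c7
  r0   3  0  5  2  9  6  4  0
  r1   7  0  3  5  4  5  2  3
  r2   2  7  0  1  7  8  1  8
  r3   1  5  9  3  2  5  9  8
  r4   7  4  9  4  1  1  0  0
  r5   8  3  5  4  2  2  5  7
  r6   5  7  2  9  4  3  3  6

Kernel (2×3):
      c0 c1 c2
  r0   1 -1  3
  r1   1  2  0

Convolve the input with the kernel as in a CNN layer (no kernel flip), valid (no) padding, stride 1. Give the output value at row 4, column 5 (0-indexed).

13

The receptive field on the input at this output position is [1 0 0 / 2 5 7]. Elementwise product with the kernel and sum: 1·1 + 0·-1 + 0·3 + 2·1 + 5·2.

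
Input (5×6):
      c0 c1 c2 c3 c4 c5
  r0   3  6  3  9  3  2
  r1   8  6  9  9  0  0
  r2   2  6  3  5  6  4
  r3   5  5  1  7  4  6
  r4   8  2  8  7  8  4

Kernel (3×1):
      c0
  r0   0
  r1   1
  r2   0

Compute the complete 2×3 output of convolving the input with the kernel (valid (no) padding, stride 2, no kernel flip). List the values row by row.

Output[0,0]: The receptive field on the input at this output position is [3 / 8 / 2]. Elementwise product with the kernel and sum: 8·1.

8 9 0
5 1 4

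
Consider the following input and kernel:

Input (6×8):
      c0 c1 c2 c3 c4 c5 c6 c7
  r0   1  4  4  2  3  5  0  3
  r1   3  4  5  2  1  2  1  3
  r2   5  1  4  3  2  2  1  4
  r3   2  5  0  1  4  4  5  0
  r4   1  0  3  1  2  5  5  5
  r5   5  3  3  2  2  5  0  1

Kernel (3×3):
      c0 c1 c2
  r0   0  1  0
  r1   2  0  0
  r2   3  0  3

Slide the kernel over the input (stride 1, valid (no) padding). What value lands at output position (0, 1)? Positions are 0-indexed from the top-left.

The receptive field on the input at this output position is [4 4 2 / 4 5 2 / 1 4 3]. Elementwise product with the kernel and sum: 4·1 + 4·2 + 1·3 + 3·3.

24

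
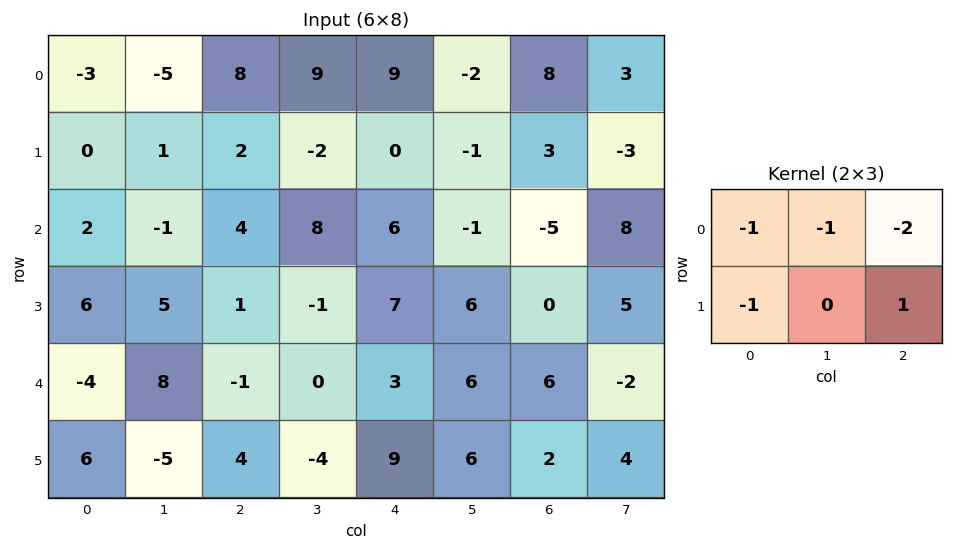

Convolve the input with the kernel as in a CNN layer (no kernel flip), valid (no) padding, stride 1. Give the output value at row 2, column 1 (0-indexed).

-25

The receptive field on the input at this output position is [-1 4 8 / 5 1 -1]. Elementwise product with the kernel and sum: -1·-1 + 4·-1 + 8·-2 + 5·-1 + -1·1.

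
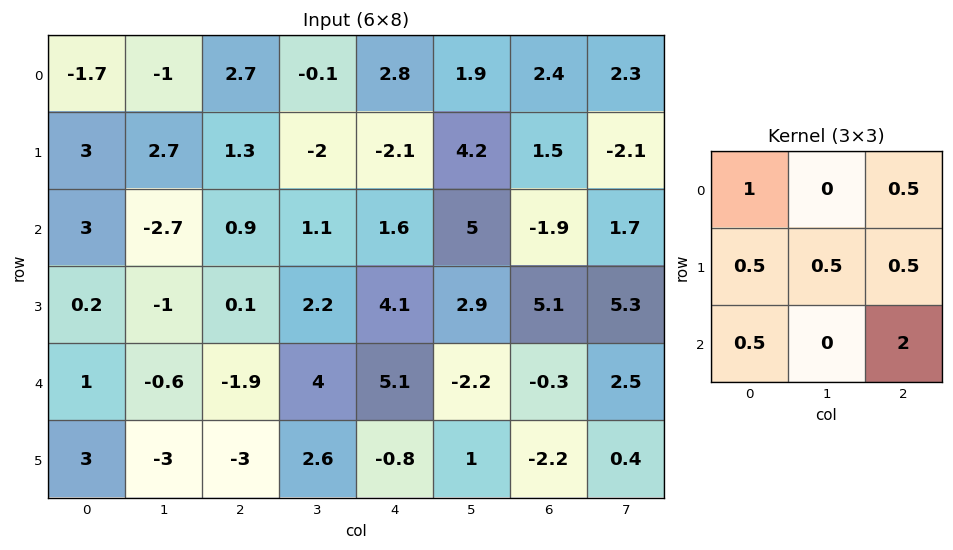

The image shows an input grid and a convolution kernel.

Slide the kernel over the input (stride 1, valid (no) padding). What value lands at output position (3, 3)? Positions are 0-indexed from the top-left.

The receptive field on the input at this output position is [2.2 4.1 2.9 / 4 5.1 -2.2 / 2.6 -0.8 1]. Elementwise product with the kernel and sum: 2.2·1 + 2.9·0.5 + 4·0.5 + 5.1·0.5 + -2.2·0.5 + 2.6·0.5 + 1·2.

10.4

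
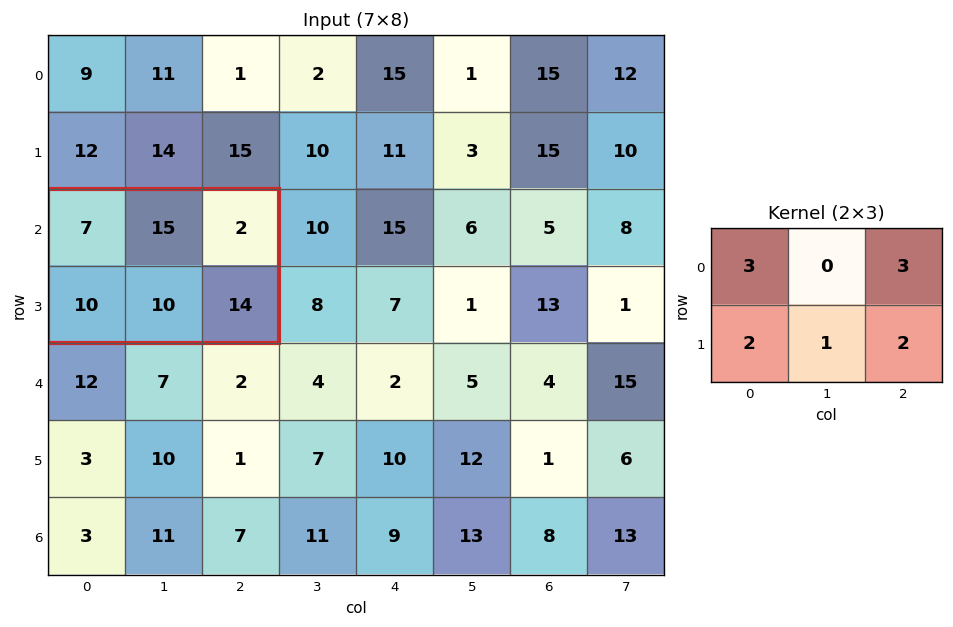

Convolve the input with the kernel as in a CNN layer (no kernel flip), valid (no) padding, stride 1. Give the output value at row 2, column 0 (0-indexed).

The receptive field on the input at this output position is [7 15 2 / 10 10 14]. Elementwise product with the kernel and sum: 7·3 + 2·3 + 10·2 + 10·1 + 14·2.

85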